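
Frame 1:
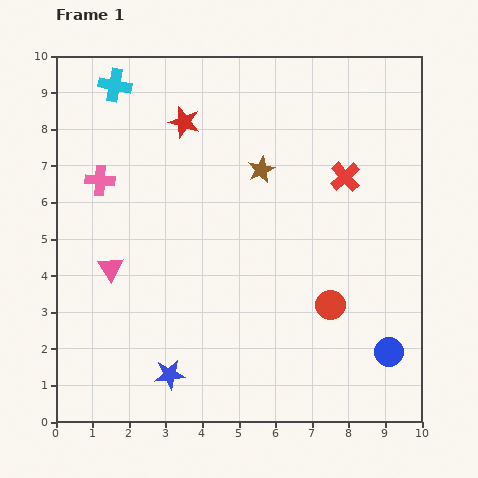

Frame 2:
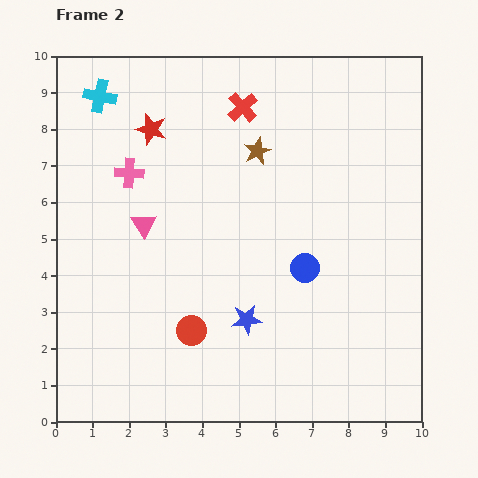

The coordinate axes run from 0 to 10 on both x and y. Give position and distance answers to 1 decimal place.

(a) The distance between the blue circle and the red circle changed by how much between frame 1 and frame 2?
+1.4

Distance in frame 1: 2.1. Distance in frame 2: 3.5.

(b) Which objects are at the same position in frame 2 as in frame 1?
none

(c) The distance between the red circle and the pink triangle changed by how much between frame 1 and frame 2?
-2.9

Distance in frame 1: 6.1. Distance in frame 2: 3.2.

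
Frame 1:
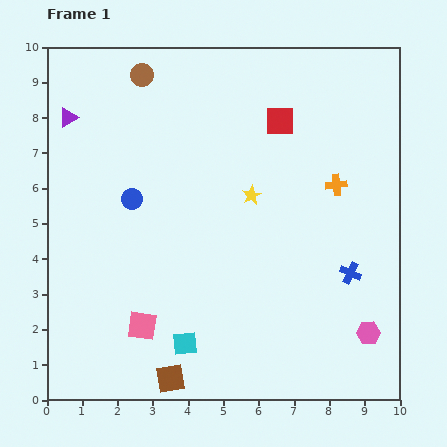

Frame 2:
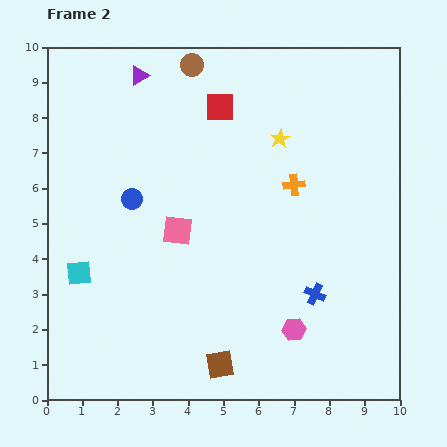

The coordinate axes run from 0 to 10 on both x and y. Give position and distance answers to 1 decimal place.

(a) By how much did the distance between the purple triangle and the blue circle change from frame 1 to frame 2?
+0.6

Distance in frame 1: 2.9. Distance in frame 2: 3.5.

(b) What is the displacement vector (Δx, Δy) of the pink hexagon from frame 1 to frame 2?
(-2.1, 0.1)

The pink hexagon was at (9.1, 1.9) in frame 1 and (7.0, 2.0) in frame 2.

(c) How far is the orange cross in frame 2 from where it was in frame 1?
1.2

The orange cross moved from (8.2, 6.1) to (7.0, 6.1), a distance of √(1.2² + 0.0²) ≈ 1.2.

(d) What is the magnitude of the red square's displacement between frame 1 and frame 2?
1.7

The red square moved from (6.6, 7.9) to (4.9, 8.3), a distance of √(1.7² + 0.4²) ≈ 1.7.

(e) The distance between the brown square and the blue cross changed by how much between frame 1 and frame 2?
-2.5

Distance in frame 1: 5.9. Distance in frame 2: 3.4.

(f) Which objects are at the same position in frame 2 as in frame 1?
the blue circle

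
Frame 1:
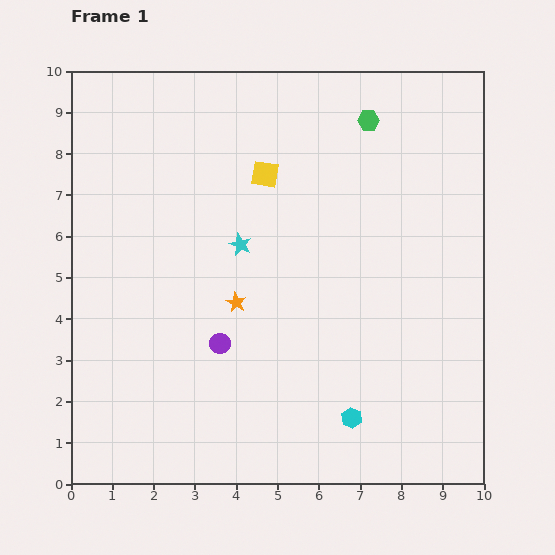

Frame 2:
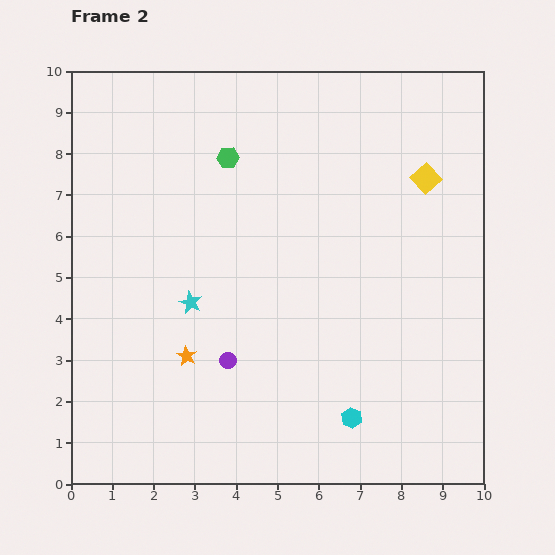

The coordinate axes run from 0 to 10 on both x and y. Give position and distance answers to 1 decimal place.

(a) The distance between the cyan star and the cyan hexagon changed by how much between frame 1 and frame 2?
-0.2

Distance in frame 1: 5.0. Distance in frame 2: 4.8.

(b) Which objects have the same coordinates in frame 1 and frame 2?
the cyan hexagon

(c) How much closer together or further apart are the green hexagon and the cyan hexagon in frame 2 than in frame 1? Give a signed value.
-0.2

Distance in frame 1: 7.2. Distance in frame 2: 7.0.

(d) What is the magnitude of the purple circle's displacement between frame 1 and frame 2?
0.4

The purple circle moved from (3.6, 3.4) to (3.8, 3.0), a distance of √(0.2² + 0.4²) ≈ 0.4.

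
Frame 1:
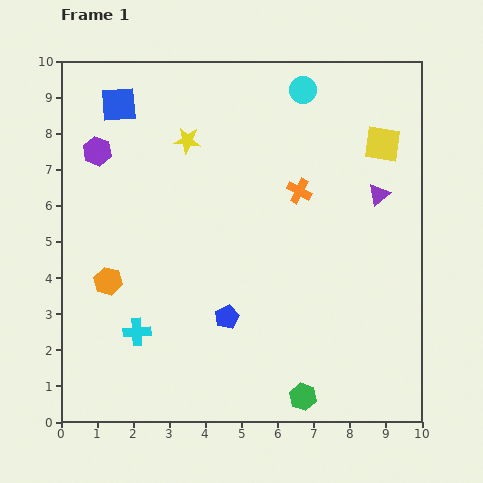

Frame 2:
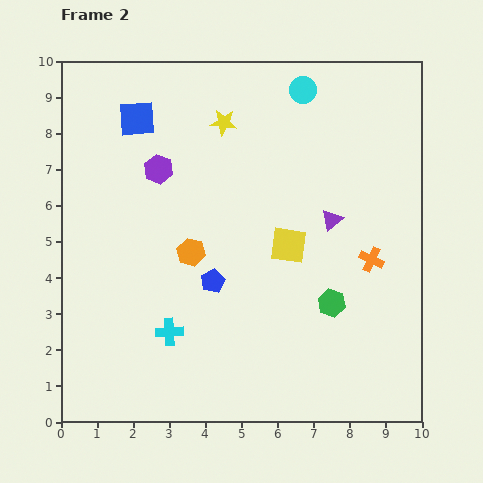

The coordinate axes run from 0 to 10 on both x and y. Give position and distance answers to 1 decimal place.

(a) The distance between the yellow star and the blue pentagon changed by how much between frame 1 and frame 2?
-0.6

Distance in frame 1: 5.0. Distance in frame 2: 4.4.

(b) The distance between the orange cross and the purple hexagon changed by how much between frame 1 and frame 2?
+0.7

Distance in frame 1: 5.7. Distance in frame 2: 6.4.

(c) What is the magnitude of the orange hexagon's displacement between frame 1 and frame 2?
2.4

The orange hexagon moved from (1.3, 3.9) to (3.6, 4.7), a distance of √(2.3² + 0.8²) ≈ 2.4.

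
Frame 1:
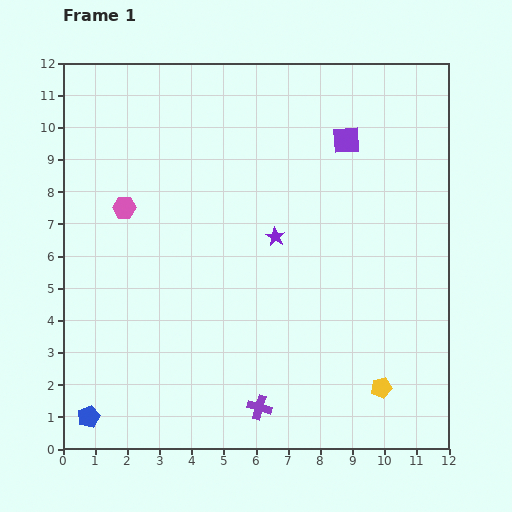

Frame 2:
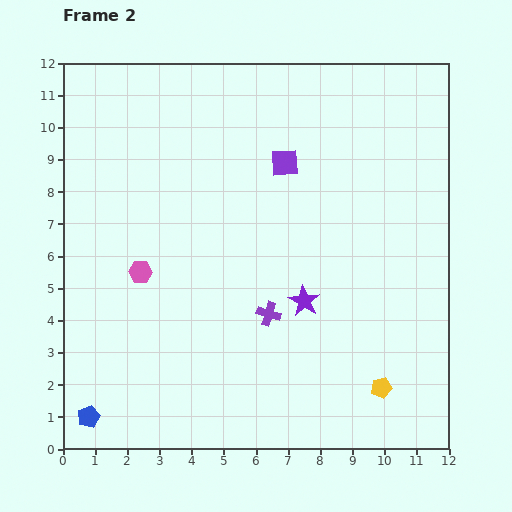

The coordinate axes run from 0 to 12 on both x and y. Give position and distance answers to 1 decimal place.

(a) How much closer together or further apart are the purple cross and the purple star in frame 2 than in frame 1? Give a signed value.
-4.1

Distance in frame 1: 5.3. Distance in frame 2: 1.2.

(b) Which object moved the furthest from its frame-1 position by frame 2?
the purple cross

(moved 2.9; next 2.2)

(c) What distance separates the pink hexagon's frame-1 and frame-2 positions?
2.1

The pink hexagon moved from (1.9, 7.5) to (2.4, 5.5), a distance of √(0.5² + 2.0²) ≈ 2.1.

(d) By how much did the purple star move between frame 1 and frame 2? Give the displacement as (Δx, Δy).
(0.9, -2.0)

The purple star was at (6.6, 6.6) in frame 1 and (7.5, 4.6) in frame 2.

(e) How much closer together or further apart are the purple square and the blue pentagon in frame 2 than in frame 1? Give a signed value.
-1.7

Distance in frame 1: 11.7. Distance in frame 2: 10.0.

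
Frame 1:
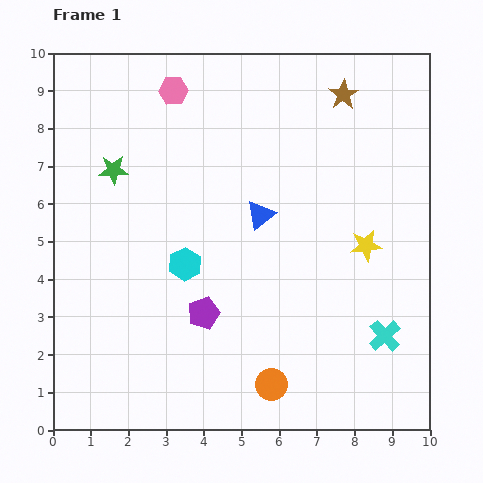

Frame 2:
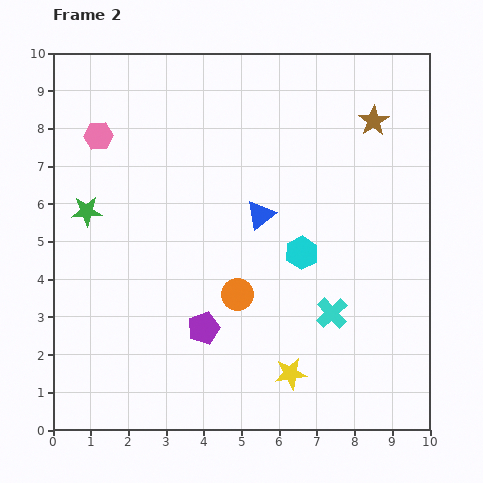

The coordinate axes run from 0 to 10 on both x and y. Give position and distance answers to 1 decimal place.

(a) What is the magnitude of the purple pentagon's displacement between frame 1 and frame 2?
0.4

The purple pentagon moved from (4.0, 3.1) to (4.0, 2.7), a distance of √(0.0² + 0.4²) ≈ 0.4.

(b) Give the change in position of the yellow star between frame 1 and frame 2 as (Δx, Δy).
(-2.0, -3.4)

The yellow star was at (8.3, 4.9) in frame 1 and (6.3, 1.5) in frame 2.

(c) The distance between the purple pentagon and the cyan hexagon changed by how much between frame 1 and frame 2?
+1.9

Distance in frame 1: 1.4. Distance in frame 2: 3.3.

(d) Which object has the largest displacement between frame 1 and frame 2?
the yellow star

(moved 3.9; next 3.1)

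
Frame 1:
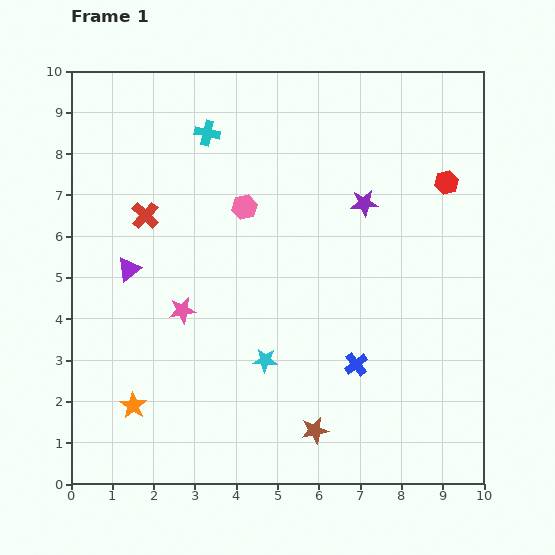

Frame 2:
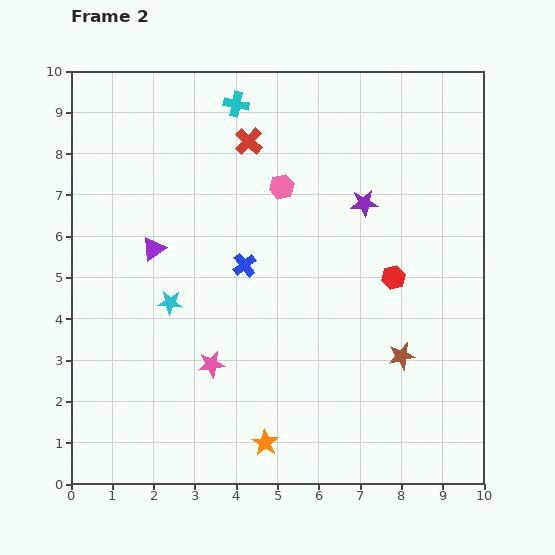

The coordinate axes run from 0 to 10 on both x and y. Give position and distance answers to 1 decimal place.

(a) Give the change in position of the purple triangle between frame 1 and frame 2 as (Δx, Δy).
(0.6, 0.5)

The purple triangle was at (1.4, 5.2) in frame 1 and (2.0, 5.7) in frame 2.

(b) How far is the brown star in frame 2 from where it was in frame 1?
2.8

The brown star moved from (5.9, 1.3) to (8.0, 3.1), a distance of √(2.1² + 1.8²) ≈ 2.8.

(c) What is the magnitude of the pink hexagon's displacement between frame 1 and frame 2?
1.0

The pink hexagon moved from (4.2, 6.7) to (5.1, 7.2), a distance of √(0.9² + 0.5²) ≈ 1.0.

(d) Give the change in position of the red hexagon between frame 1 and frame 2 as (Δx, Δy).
(-1.3, -2.3)

The red hexagon was at (9.1, 7.3) in frame 1 and (7.8, 5.0) in frame 2.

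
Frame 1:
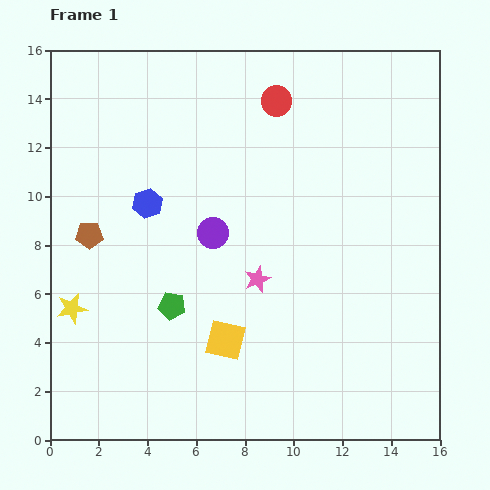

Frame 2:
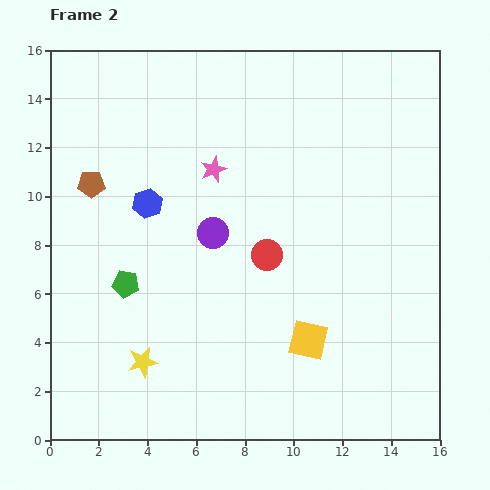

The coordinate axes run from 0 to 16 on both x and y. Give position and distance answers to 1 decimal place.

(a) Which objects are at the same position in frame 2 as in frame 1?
the blue hexagon, the purple circle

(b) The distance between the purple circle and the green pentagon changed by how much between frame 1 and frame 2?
+0.8

Distance in frame 1: 3.4. Distance in frame 2: 4.2.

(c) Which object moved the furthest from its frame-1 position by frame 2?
the red circle

(moved 6.3; next 4.8)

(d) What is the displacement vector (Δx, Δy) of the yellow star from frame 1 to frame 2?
(2.9, -2.2)

The yellow star was at (0.9, 5.4) in frame 1 and (3.8, 3.2) in frame 2.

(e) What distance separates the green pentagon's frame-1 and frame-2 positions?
2.1

The green pentagon moved from (5.0, 5.5) to (3.1, 6.4), a distance of √(1.9² + 0.9²) ≈ 2.1.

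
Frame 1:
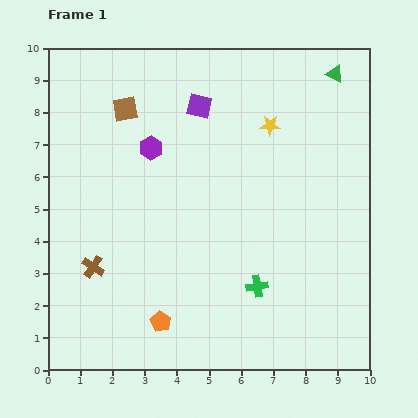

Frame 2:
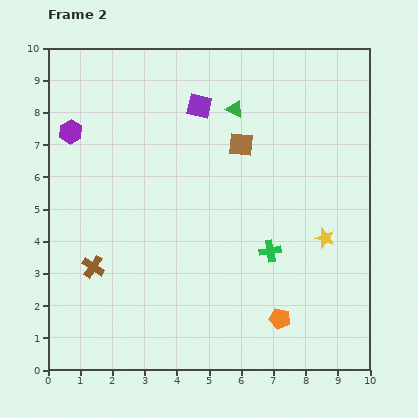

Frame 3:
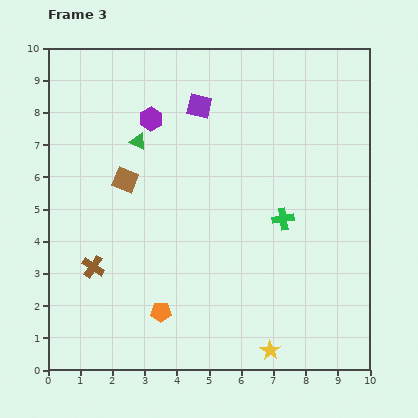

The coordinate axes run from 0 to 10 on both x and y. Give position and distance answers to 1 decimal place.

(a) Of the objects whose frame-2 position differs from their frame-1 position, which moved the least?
the green cross

(moved 1.2)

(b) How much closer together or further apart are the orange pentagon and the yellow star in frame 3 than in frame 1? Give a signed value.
-3.4

Distance in frame 1: 7.0. Distance in frame 3: 3.6.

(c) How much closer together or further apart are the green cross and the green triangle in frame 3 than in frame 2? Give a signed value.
+0.6

Distance in frame 2: 4.5. Distance in frame 3: 5.1.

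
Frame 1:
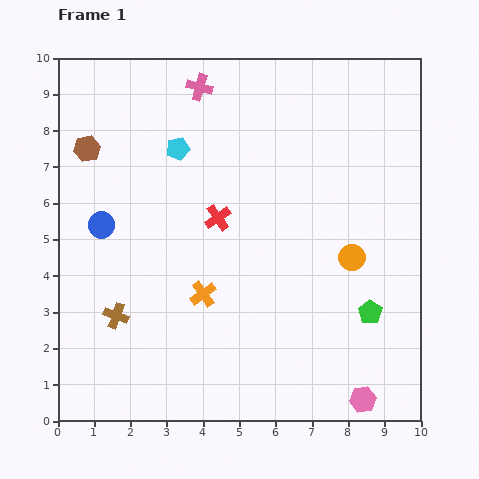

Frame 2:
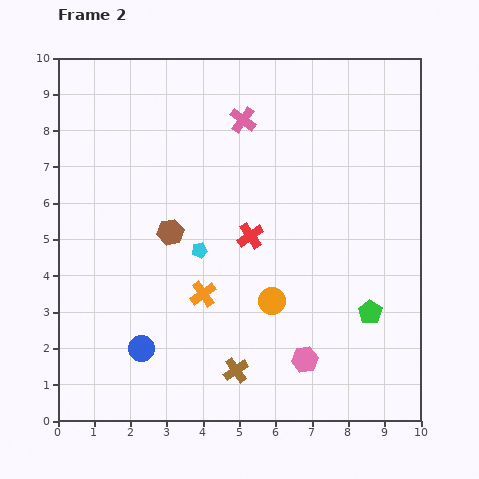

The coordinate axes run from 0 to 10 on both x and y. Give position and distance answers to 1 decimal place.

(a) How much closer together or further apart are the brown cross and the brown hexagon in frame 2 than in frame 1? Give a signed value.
-0.5

Distance in frame 1: 4.7. Distance in frame 2: 4.2.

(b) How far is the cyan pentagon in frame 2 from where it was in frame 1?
2.9

The cyan pentagon moved from (3.3, 7.5) to (3.9, 4.7), a distance of √(0.6² + 2.8²) ≈ 2.9.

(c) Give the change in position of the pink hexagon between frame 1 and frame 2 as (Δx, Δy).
(-1.6, 1.1)

The pink hexagon was at (8.4, 0.6) in frame 1 and (6.8, 1.7) in frame 2.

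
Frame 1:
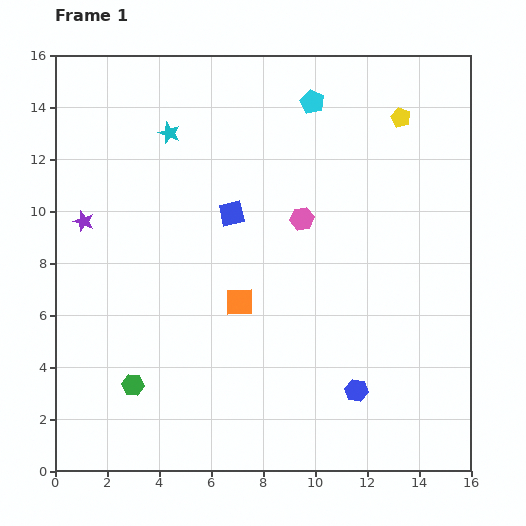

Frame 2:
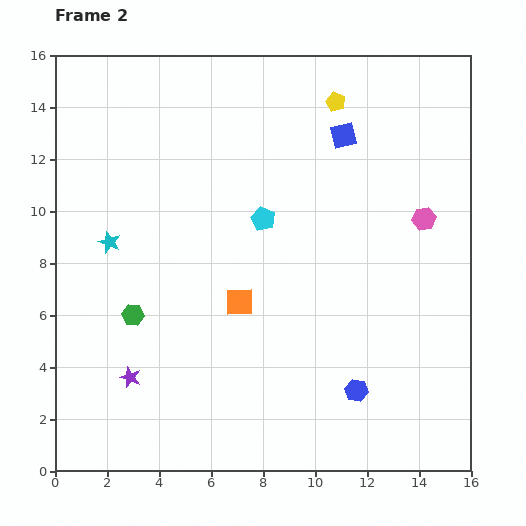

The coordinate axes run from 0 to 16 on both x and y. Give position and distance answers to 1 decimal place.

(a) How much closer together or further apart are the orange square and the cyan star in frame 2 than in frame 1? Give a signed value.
-1.5

Distance in frame 1: 7.0. Distance in frame 2: 5.5.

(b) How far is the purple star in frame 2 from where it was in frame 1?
6.3

The purple star moved from (1.1, 9.6) to (2.9, 3.6), a distance of √(1.8² + 6.0²) ≈ 6.3.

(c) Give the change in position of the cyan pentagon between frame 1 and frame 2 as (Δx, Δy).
(-1.9, -4.5)

The cyan pentagon was at (9.9, 14.2) in frame 1 and (8.0, 9.7) in frame 2.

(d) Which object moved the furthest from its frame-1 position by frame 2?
the purple star

(moved 6.3; next 5.2)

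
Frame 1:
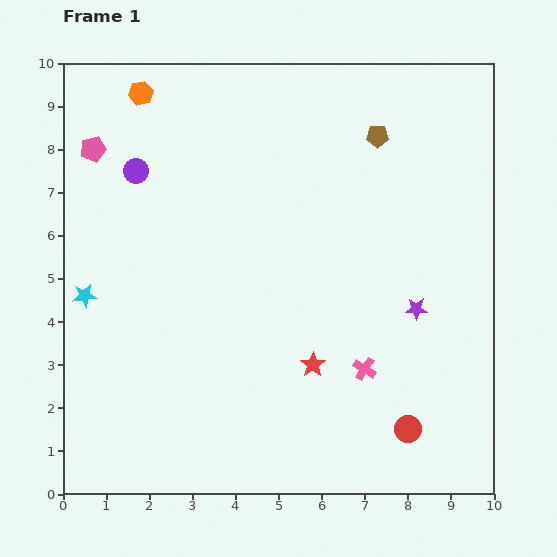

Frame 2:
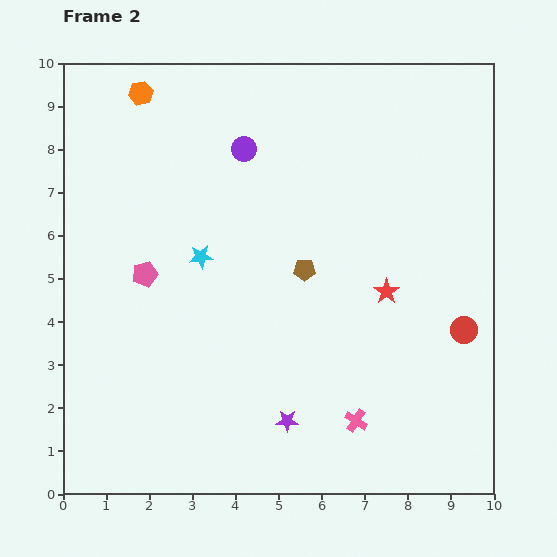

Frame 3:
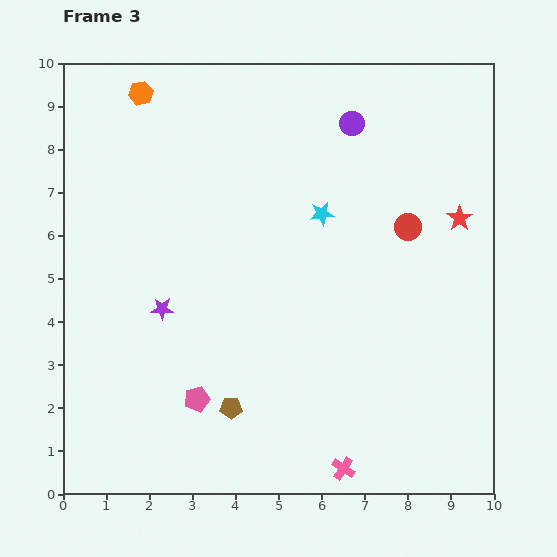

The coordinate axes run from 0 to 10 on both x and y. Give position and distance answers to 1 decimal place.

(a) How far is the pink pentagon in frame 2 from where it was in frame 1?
3.1

The pink pentagon moved from (0.7, 8.0) to (1.9, 5.1), a distance of √(1.2² + 2.9²) ≈ 3.1.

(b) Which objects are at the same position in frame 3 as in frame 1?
the orange hexagon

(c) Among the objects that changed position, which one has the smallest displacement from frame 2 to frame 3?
the pink cross

(moved 1.1)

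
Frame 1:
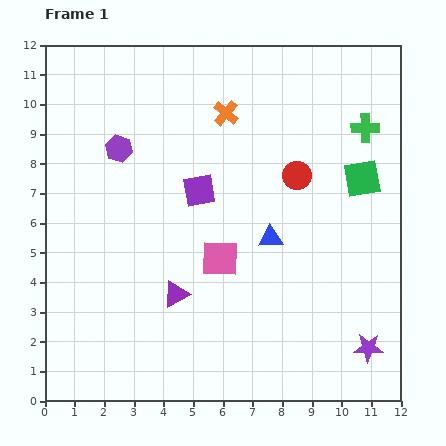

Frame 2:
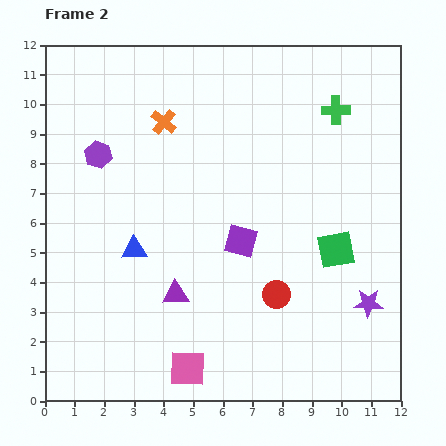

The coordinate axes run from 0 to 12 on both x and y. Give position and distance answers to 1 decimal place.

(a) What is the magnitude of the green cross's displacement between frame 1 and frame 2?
1.2

The green cross moved from (10.8, 9.2) to (9.8, 9.8), a distance of √(1.0² + 0.6²) ≈ 1.2.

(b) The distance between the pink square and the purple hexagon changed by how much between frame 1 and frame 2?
+2.8

Distance in frame 1: 5.0. Distance in frame 2: 7.8.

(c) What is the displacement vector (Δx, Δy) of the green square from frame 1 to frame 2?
(-0.9, -2.4)

The green square was at (10.7, 7.5) in frame 1 and (9.8, 5.1) in frame 2.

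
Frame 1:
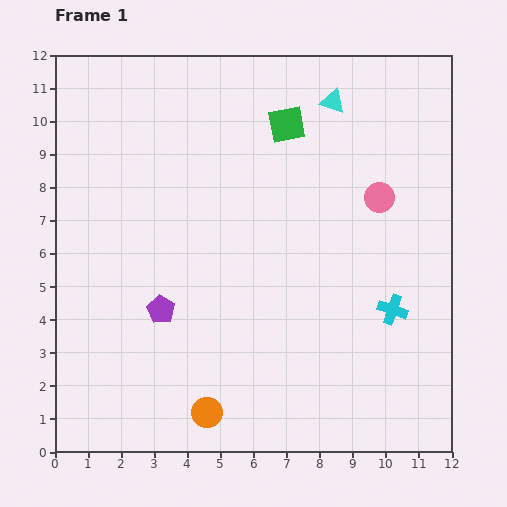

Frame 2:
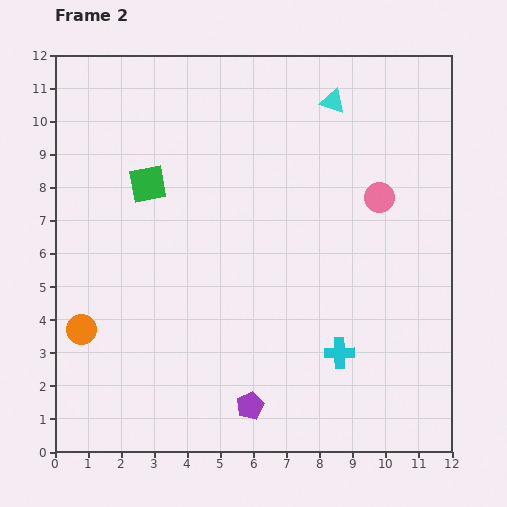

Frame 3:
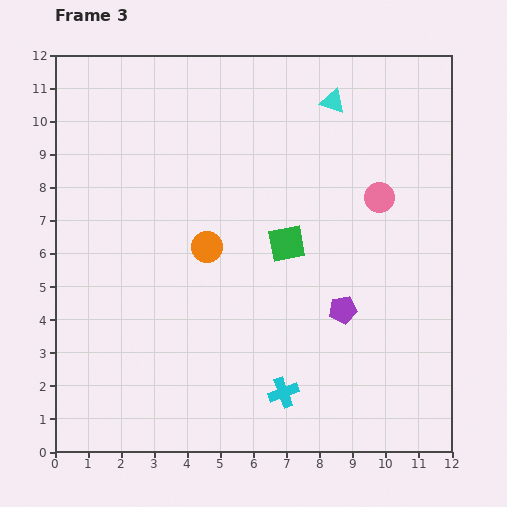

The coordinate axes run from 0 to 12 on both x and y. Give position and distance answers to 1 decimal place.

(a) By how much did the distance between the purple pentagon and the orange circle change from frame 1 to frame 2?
+2.2

Distance in frame 1: 3.4. Distance in frame 2: 5.6.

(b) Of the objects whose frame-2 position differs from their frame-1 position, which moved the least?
the cyan cross

(moved 2.1)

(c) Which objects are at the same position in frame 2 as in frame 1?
the cyan triangle, the pink circle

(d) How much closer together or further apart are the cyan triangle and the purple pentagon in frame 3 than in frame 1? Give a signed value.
-1.9

Distance in frame 1: 8.2. Distance in frame 3: 6.3.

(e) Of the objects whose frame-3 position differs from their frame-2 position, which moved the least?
the cyan cross

(moved 2.1)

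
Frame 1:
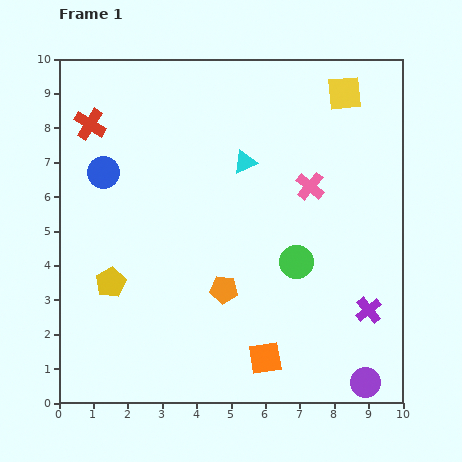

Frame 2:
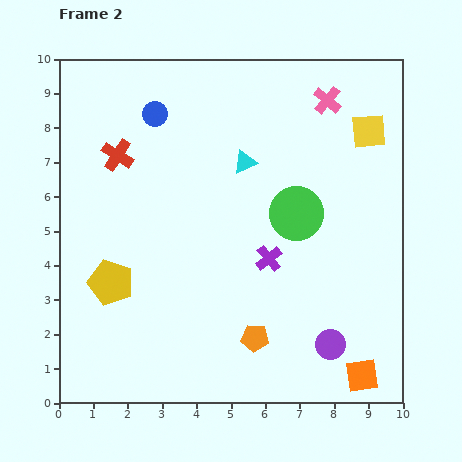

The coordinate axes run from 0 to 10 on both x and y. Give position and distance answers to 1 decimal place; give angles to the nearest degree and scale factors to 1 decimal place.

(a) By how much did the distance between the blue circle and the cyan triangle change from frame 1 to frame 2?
-1.1

Distance in frame 1: 4.1. Distance in frame 2: 3.0.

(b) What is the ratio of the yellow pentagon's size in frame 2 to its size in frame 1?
1.5×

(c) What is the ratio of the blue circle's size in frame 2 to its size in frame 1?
0.8×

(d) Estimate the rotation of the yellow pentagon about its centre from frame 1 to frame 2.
26° counter-clockwise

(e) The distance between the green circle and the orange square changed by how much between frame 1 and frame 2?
+2.2

Distance in frame 1: 2.9. Distance in frame 2: 5.1.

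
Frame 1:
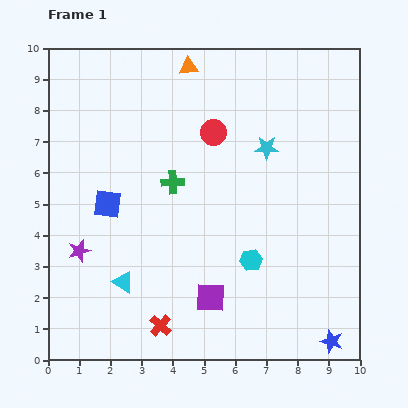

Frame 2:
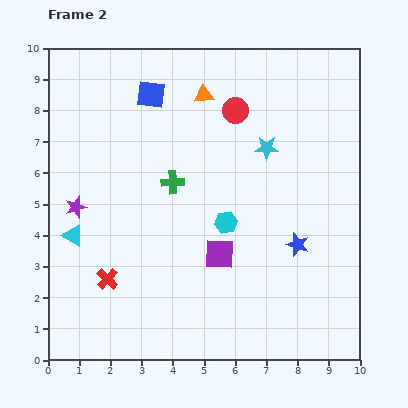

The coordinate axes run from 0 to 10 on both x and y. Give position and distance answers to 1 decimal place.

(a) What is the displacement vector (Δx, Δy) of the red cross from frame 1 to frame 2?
(-1.7, 1.5)

The red cross was at (3.6, 1.1) in frame 1 and (1.9, 2.6) in frame 2.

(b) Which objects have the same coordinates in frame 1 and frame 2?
the green cross, the cyan star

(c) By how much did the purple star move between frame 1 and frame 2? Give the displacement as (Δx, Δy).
(-0.1, 1.4)

The purple star was at (1.0, 3.5) in frame 1 and (0.9, 4.9) in frame 2.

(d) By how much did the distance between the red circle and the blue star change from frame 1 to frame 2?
-3.0

Distance in frame 1: 7.7. Distance in frame 2: 4.7.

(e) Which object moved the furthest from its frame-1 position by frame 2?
the blue square

(moved 3.8; next 3.3)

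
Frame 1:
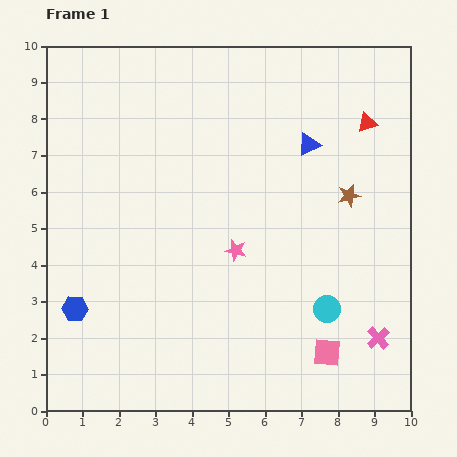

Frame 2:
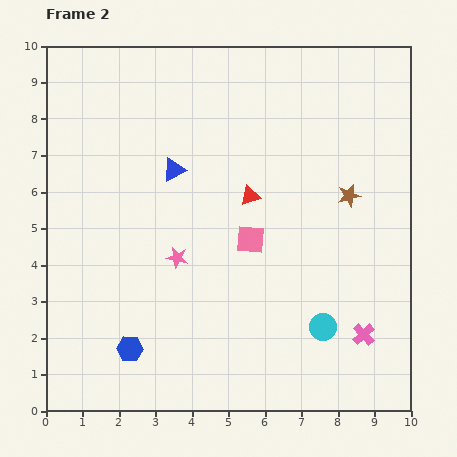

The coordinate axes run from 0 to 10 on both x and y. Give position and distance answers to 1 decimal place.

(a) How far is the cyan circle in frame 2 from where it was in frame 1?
0.5

The cyan circle moved from (7.7, 2.8) to (7.6, 2.3), a distance of √(0.1² + 0.5²) ≈ 0.5.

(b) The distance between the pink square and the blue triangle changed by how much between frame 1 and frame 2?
-2.9

Distance in frame 1: 5.7. Distance in frame 2: 2.8.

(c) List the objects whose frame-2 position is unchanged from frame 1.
the brown star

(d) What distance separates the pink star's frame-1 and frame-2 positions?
1.6

The pink star moved from (5.2, 4.4) to (3.6, 4.2), a distance of √(1.6² + 0.2²) ≈ 1.6.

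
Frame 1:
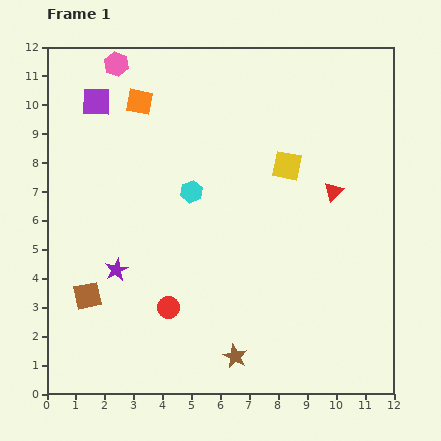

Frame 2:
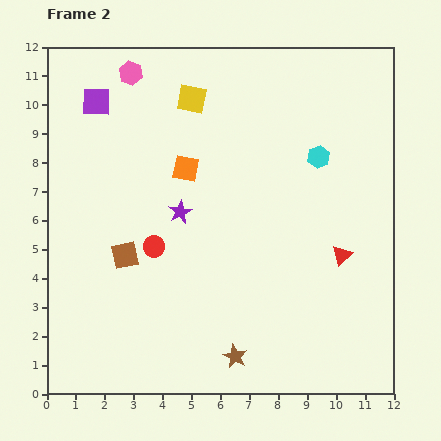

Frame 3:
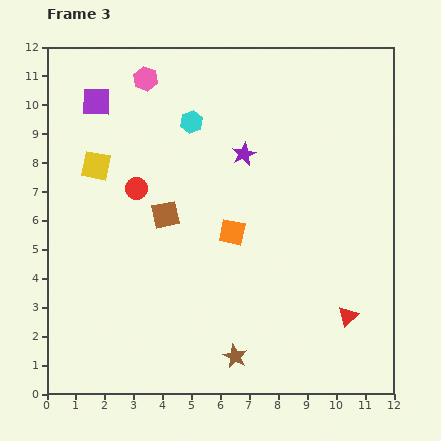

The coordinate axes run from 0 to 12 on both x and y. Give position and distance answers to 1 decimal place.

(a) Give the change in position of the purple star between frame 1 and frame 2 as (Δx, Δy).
(2.2, 2.0)

The purple star was at (2.4, 4.3) in frame 1 and (4.6, 6.3) in frame 2.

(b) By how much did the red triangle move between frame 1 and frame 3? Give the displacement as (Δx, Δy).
(0.5, -4.3)

The red triangle was at (9.9, 7.0) in frame 1 and (10.4, 2.7) in frame 3.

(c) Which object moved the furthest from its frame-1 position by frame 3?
the yellow square

(moved 6.6; next 5.9)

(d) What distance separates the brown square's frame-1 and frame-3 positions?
3.9

The brown square moved from (1.4, 3.4) to (4.1, 6.2), a distance of √(2.7² + 2.8²) ≈ 3.9.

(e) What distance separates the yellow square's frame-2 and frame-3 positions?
4.0

The yellow square moved from (5.0, 10.2) to (1.7, 7.9), a distance of √(3.3² + 2.3²) ≈ 4.0.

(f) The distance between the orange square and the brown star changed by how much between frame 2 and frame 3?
-2.4

Distance in frame 2: 6.7. Distance in frame 3: 4.3.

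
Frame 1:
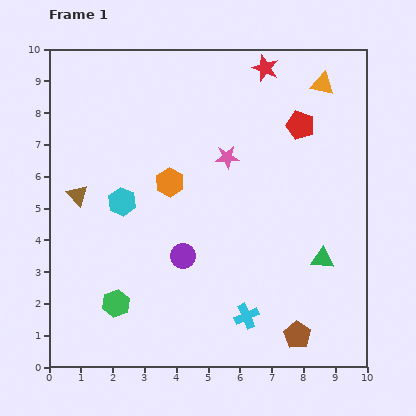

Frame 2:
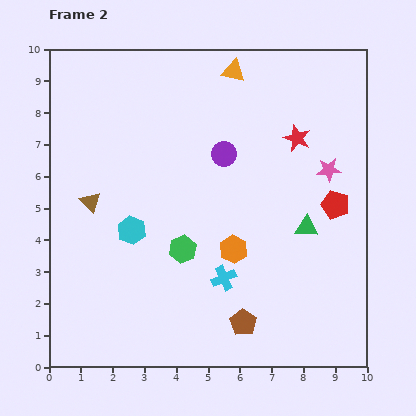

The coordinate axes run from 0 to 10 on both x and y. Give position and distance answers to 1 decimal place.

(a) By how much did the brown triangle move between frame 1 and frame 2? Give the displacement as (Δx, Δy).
(0.4, -0.2)

The brown triangle was at (0.9, 5.4) in frame 1 and (1.3, 5.2) in frame 2.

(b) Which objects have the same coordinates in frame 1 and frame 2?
none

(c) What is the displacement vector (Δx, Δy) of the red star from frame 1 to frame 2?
(1.0, -2.2)

The red star was at (6.8, 9.4) in frame 1 and (7.8, 7.2) in frame 2.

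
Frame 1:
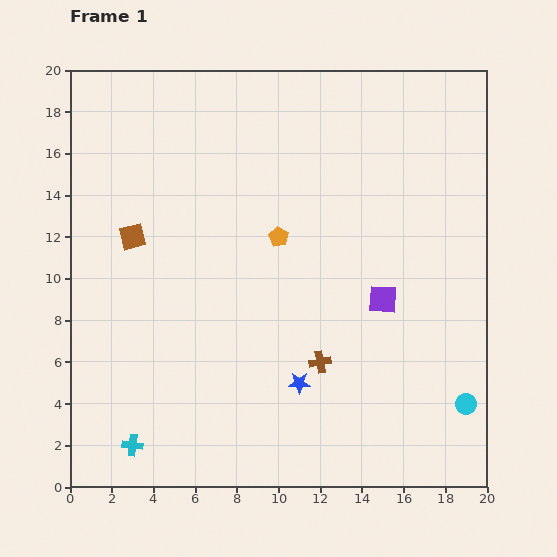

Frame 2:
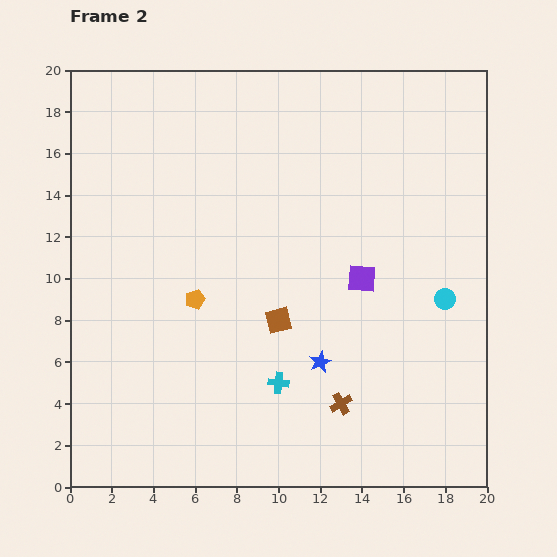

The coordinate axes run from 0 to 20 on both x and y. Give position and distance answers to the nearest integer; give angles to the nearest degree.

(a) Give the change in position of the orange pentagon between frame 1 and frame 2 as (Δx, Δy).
(-4, -3)

The orange pentagon was at (10, 12) in frame 1 and (6, 9) in frame 2.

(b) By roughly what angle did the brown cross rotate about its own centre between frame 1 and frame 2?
19° counter-clockwise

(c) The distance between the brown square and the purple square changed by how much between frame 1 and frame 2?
-8

Distance in frame 1: 12. Distance in frame 2: 4.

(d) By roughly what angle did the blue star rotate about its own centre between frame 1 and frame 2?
26° counter-clockwise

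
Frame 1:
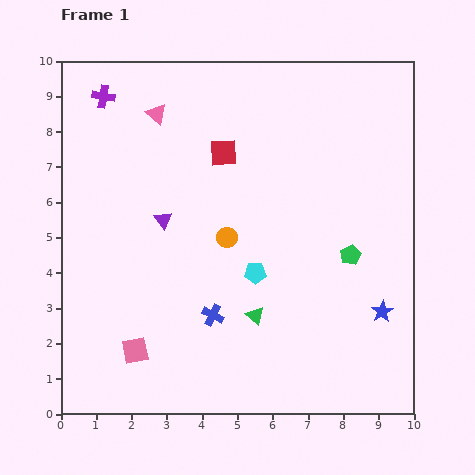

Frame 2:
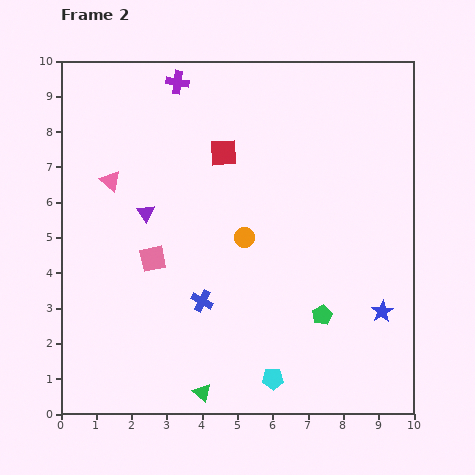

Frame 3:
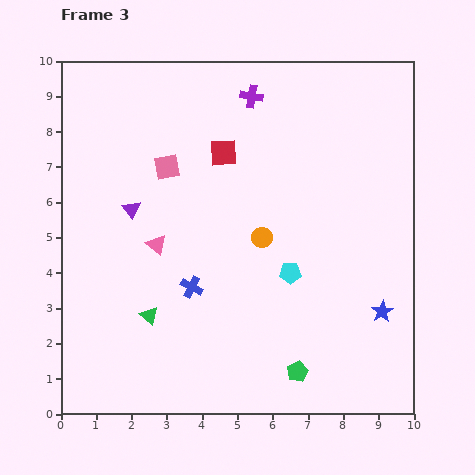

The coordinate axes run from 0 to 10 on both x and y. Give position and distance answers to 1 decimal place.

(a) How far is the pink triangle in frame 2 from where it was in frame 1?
2.3

The pink triangle moved from (2.7, 8.5) to (1.4, 6.6), a distance of √(1.3² + 1.9²) ≈ 2.3.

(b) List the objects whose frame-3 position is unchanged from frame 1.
the red square, the blue star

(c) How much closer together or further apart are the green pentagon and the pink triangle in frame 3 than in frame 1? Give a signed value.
-1.4

Distance in frame 1: 6.8. Distance in frame 3: 5.4.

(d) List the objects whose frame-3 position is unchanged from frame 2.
the red square, the blue star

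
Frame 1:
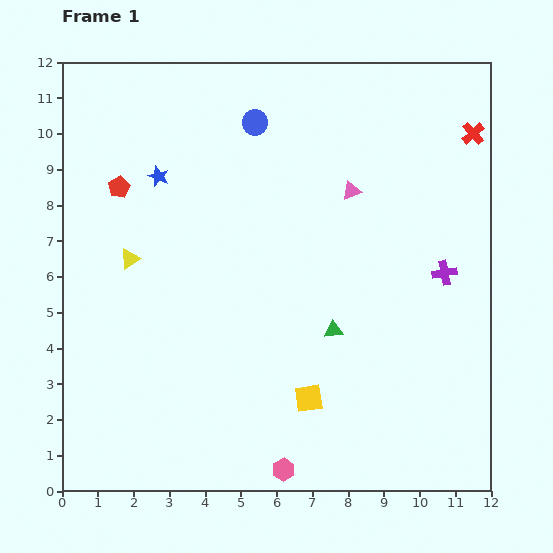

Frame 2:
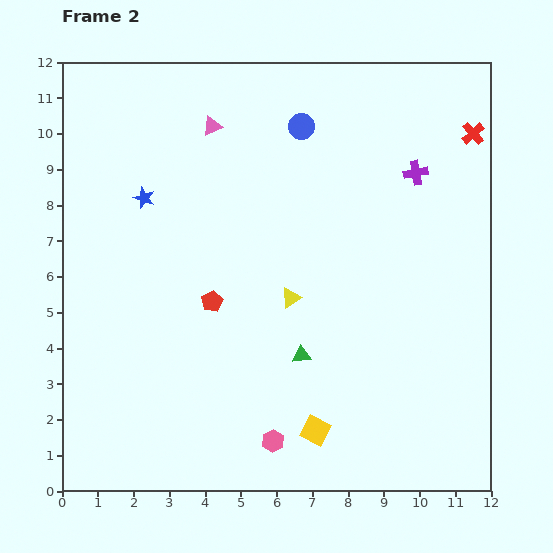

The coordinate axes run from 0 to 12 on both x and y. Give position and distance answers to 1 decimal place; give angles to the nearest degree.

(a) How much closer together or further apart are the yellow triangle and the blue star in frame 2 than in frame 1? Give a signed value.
+2.6

Distance in frame 1: 2.4. Distance in frame 2: 5.0.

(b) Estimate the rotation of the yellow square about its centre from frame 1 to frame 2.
36° clockwise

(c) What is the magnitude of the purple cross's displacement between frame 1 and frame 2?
2.9

The purple cross moved from (10.7, 6.1) to (9.9, 8.9), a distance of √(0.8² + 2.8²) ≈ 2.9.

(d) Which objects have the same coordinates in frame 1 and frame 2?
the red cross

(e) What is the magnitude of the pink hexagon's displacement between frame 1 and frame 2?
0.9

The pink hexagon moved from (6.2, 0.6) to (5.9, 1.4), a distance of √(0.3² + 0.8²) ≈ 0.9.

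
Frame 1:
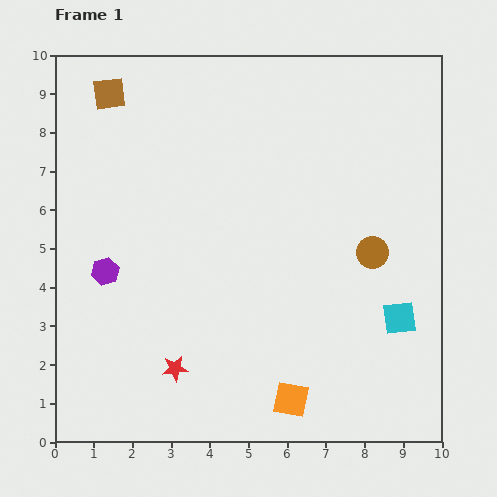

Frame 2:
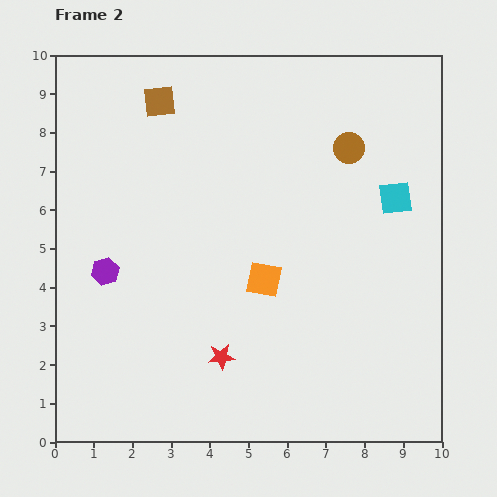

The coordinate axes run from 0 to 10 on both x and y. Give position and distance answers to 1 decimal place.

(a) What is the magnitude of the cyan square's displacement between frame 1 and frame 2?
3.1

The cyan square moved from (8.9, 3.2) to (8.8, 6.3), a distance of √(0.1² + 3.1²) ≈ 3.1.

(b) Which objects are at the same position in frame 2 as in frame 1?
the purple hexagon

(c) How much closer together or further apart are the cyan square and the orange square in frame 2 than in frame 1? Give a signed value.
+0.5

Distance in frame 1: 3.5. Distance in frame 2: 4.0.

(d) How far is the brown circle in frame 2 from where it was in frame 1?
2.8

The brown circle moved from (8.2, 4.9) to (7.6, 7.6), a distance of √(0.6² + 2.7²) ≈ 2.8.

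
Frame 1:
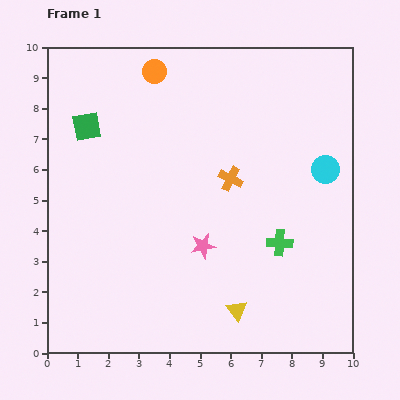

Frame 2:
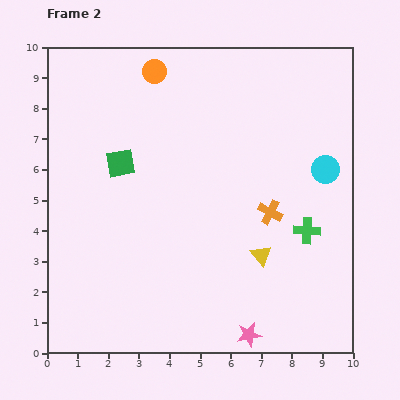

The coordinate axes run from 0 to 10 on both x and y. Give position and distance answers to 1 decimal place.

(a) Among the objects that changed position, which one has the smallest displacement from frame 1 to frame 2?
the green cross

(moved 1.0)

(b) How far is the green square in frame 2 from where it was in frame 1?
1.6

The green square moved from (1.3, 7.4) to (2.4, 6.2), a distance of √(1.1² + 1.2²) ≈ 1.6.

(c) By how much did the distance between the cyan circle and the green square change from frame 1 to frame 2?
-1.2

Distance in frame 1: 7.9. Distance in frame 2: 6.7.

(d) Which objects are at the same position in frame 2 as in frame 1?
the orange circle, the cyan circle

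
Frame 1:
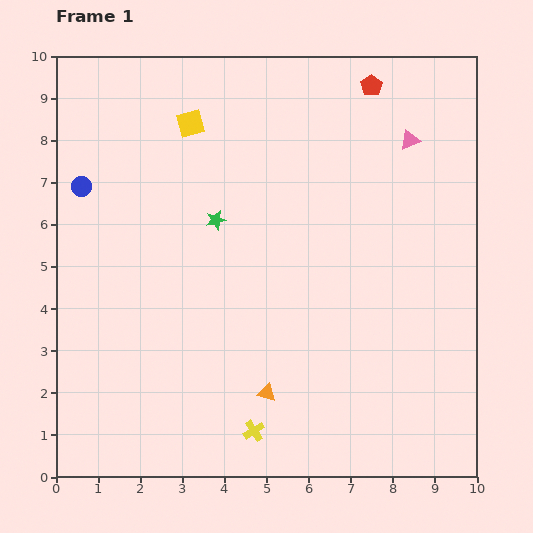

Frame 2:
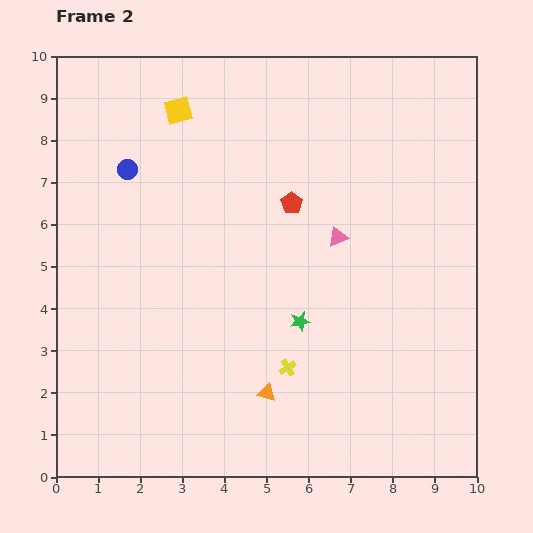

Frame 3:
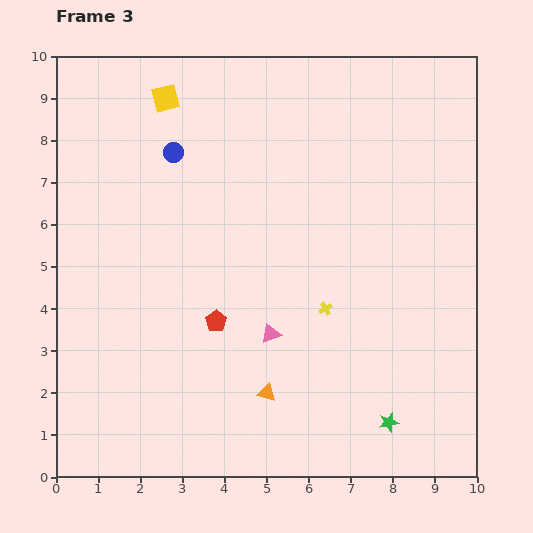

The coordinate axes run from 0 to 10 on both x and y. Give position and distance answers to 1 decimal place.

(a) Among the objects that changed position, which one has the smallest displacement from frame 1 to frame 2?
the yellow square

(moved 0.4)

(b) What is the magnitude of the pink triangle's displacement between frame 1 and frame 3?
5.7

The pink triangle moved from (8.4, 8.0) to (5.1, 3.4), a distance of √(3.3² + 4.6²) ≈ 5.7.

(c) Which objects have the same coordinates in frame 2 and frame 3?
the orange triangle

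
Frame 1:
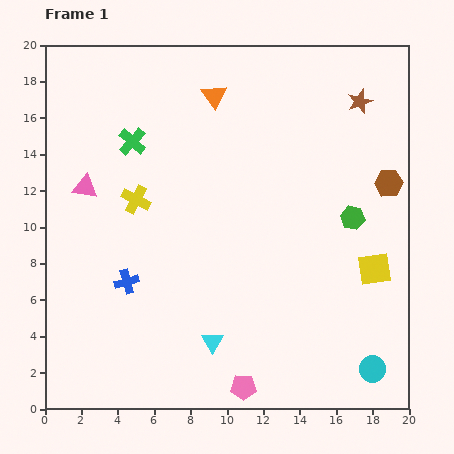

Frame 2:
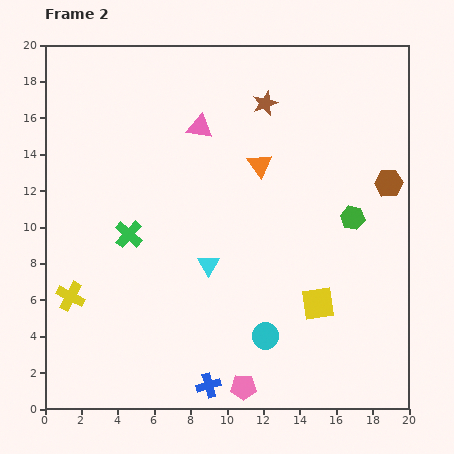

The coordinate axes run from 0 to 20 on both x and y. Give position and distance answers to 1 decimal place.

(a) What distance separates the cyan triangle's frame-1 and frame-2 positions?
4.2

The cyan triangle moved from (9.2, 3.7) to (9.0, 7.9), a distance of √(0.2² + 4.2²) ≈ 4.2.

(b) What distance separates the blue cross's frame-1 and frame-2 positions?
7.3

The blue cross moved from (4.5, 7.0) to (9.0, 1.3), a distance of √(4.5² + 5.7²) ≈ 7.3.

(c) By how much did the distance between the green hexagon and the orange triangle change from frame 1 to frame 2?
-4.2

Distance in frame 1: 10.1. Distance in frame 2: 5.9.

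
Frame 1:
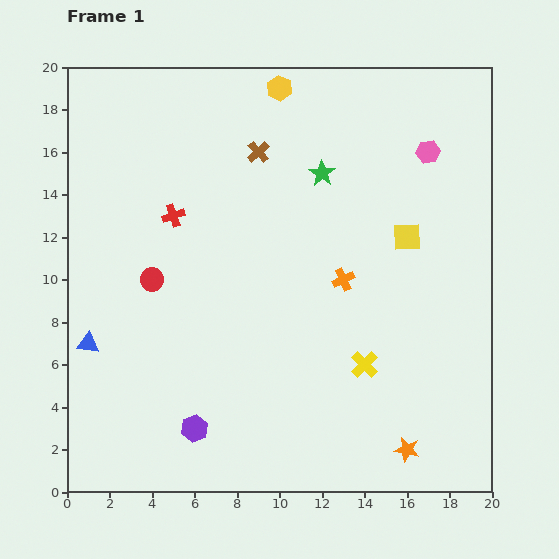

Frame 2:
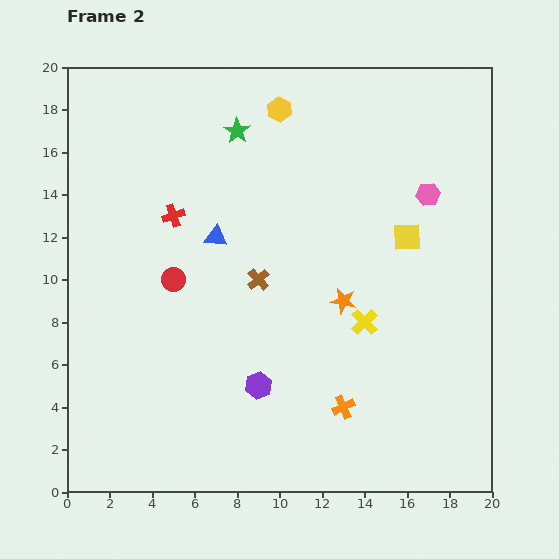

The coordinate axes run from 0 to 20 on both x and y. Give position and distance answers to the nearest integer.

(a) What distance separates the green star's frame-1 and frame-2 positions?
4

The green star moved from (12, 15) to (8, 17), a distance of √(4² + 2²) ≈ 4.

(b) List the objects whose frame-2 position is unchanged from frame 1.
the yellow square, the red cross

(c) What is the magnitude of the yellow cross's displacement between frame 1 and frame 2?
2

The yellow cross moved from (14, 6) to (14, 8), a distance of √(0² + 2²) ≈ 2.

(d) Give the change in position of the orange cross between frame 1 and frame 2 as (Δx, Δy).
(0, -6)

The orange cross was at (13, 10) in frame 1 and (13, 4) in frame 2.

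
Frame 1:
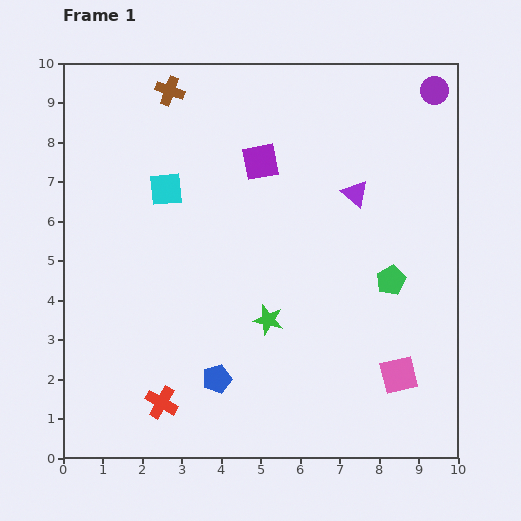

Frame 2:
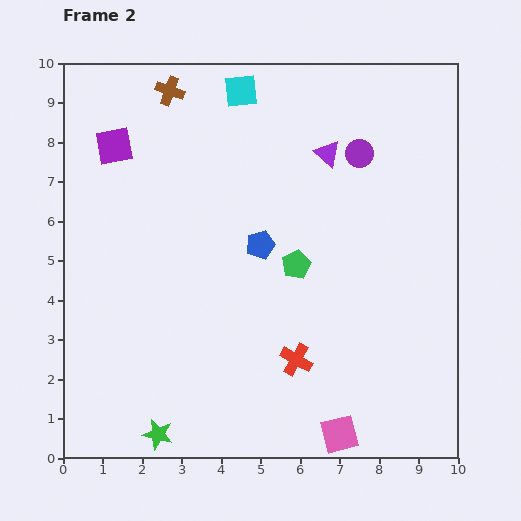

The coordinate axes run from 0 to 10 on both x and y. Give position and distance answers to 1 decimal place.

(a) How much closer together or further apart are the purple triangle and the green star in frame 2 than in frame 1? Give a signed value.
+4.4

Distance in frame 1: 3.9. Distance in frame 2: 8.3.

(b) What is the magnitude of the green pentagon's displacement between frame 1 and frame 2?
2.4

The green pentagon moved from (8.3, 4.5) to (5.9, 4.9), a distance of √(2.4² + 0.4²) ≈ 2.4.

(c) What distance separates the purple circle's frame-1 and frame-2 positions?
2.5

The purple circle moved from (9.4, 9.3) to (7.5, 7.7), a distance of √(1.9² + 1.6²) ≈ 2.5.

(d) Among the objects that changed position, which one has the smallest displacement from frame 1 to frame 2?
the purple triangle

(moved 1.2)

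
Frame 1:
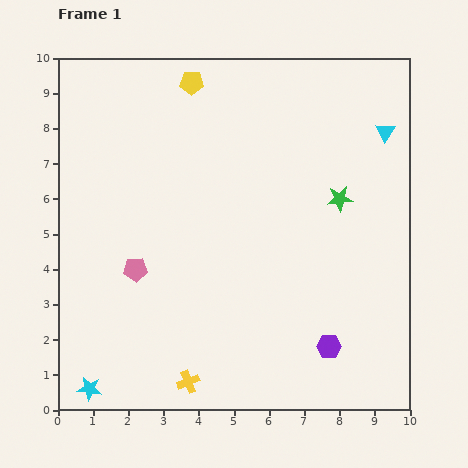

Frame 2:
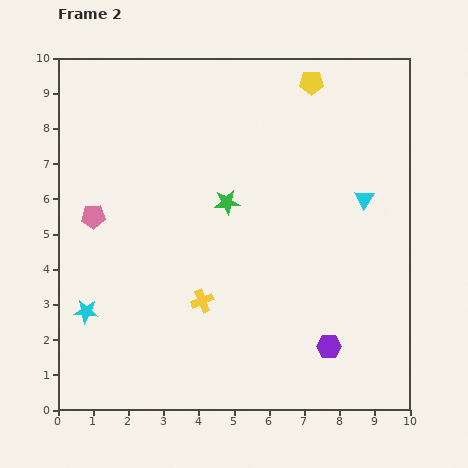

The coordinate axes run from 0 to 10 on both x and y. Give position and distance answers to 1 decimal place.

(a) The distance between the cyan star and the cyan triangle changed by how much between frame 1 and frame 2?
-2.6

Distance in frame 1: 11.1. Distance in frame 2: 8.5.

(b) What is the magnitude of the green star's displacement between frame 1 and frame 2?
3.2

The green star moved from (8.0, 6.0) to (4.8, 5.9), a distance of √(3.2² + 0.1²) ≈ 3.2.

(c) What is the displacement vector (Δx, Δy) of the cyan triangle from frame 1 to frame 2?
(-0.6, -1.9)

The cyan triangle was at (9.3, 7.9) in frame 1 and (8.7, 6.0) in frame 2.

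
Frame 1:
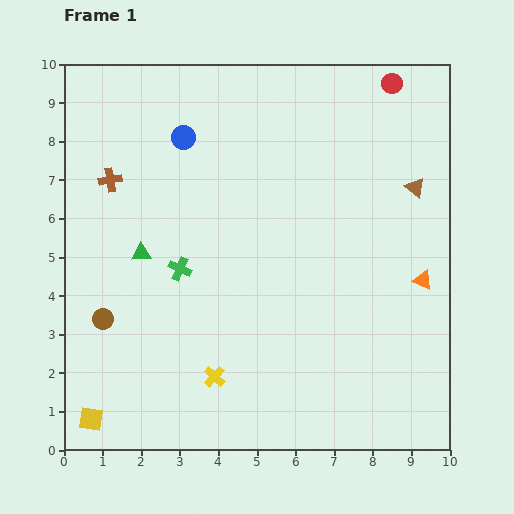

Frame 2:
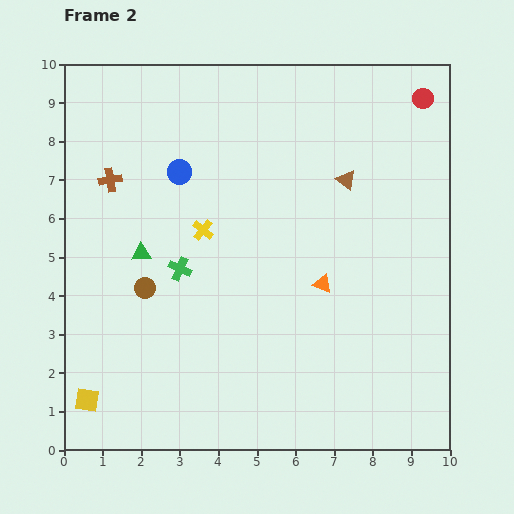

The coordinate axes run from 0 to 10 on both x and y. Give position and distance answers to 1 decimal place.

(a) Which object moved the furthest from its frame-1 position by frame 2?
the yellow cross

(moved 3.8; next 2.6)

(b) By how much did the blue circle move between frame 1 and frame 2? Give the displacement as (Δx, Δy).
(-0.1, -0.9)

The blue circle was at (3.1, 8.1) in frame 1 and (3.0, 7.2) in frame 2.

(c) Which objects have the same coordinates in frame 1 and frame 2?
the green cross, the brown cross, the green triangle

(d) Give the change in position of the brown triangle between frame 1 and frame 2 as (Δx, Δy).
(-1.8, 0.2)

The brown triangle was at (9.1, 6.8) in frame 1 and (7.3, 7.0) in frame 2.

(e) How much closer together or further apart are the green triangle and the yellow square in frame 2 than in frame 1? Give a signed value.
-0.5

Distance in frame 1: 4.5. Distance in frame 2: 4.0.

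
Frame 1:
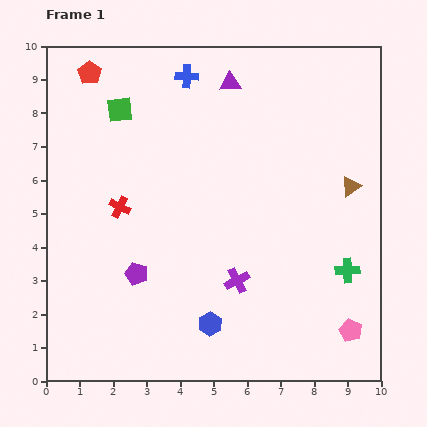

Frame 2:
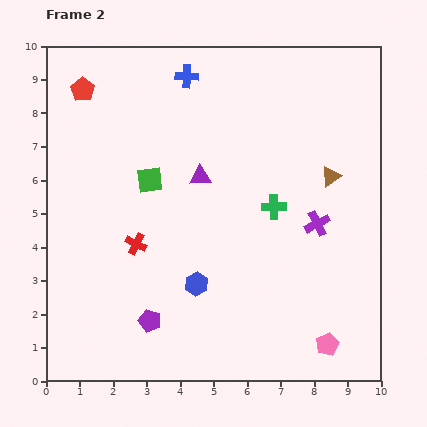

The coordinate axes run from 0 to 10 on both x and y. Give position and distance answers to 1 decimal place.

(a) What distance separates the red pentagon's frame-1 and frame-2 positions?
0.5

The red pentagon moved from (1.3, 9.2) to (1.1, 8.7), a distance of √(0.2² + 0.5²) ≈ 0.5.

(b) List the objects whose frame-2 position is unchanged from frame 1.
the blue cross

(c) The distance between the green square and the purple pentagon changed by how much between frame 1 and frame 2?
-0.7

Distance in frame 1: 4.9. Distance in frame 2: 4.2.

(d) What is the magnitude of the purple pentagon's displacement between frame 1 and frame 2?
1.5

The purple pentagon moved from (2.7, 3.2) to (3.1, 1.8), a distance of √(0.4² + 1.4²) ≈ 1.5.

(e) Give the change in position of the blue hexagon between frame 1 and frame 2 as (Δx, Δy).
(-0.4, 1.2)

The blue hexagon was at (4.9, 1.7) in frame 1 and (4.5, 2.9) in frame 2.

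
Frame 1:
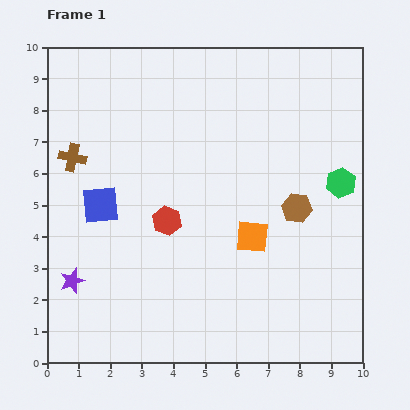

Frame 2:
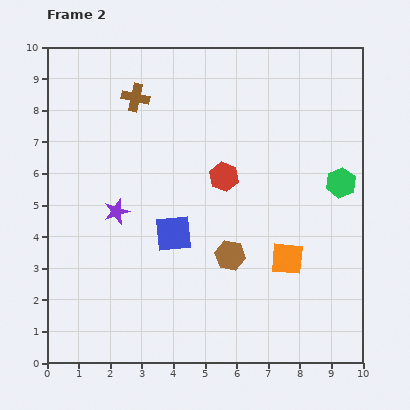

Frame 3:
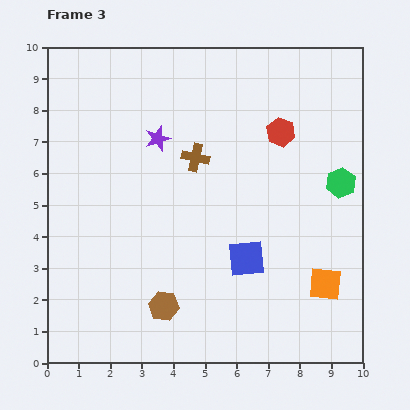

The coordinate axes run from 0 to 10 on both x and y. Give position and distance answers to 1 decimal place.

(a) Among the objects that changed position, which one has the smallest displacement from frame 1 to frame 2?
the orange square

(moved 1.3)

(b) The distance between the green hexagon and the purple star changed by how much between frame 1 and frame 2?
-1.8

Distance in frame 1: 9.0. Distance in frame 2: 7.2.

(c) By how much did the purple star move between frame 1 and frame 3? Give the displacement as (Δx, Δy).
(2.7, 4.5)

The purple star was at (0.8, 2.6) in frame 1 and (3.5, 7.1) in frame 3.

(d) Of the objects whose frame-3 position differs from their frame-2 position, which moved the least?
the orange square

(moved 1.4)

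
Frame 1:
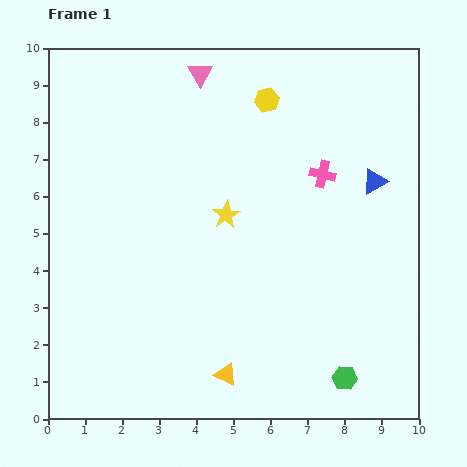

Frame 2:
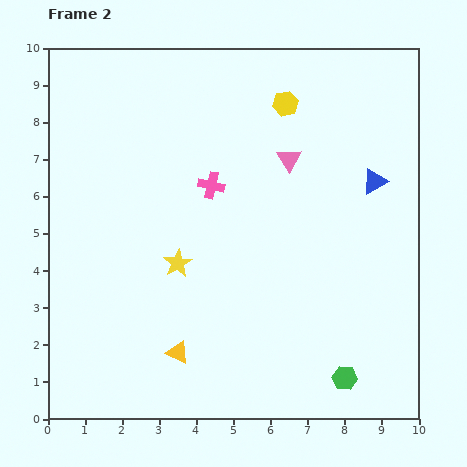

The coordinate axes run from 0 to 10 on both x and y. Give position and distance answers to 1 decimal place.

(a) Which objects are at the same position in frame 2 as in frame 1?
the blue triangle, the green hexagon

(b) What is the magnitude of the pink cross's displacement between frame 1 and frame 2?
3.0

The pink cross moved from (7.4, 6.6) to (4.4, 6.3), a distance of √(3.0² + 0.3²) ≈ 3.0.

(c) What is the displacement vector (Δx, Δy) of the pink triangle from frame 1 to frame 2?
(2.4, -2.3)

The pink triangle was at (4.1, 9.3) in frame 1 and (6.5, 7.0) in frame 2.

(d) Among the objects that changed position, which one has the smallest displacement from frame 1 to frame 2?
the yellow hexagon

(moved 0.5)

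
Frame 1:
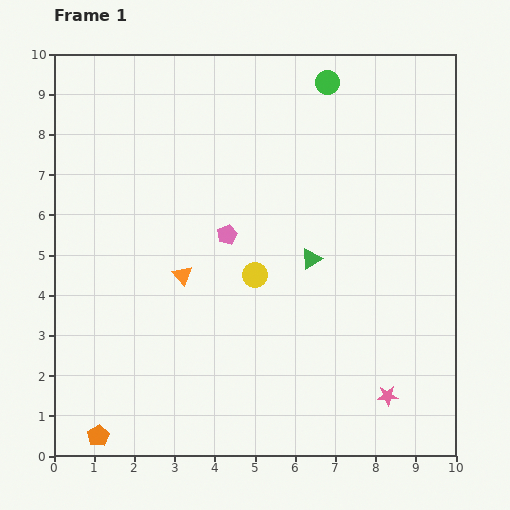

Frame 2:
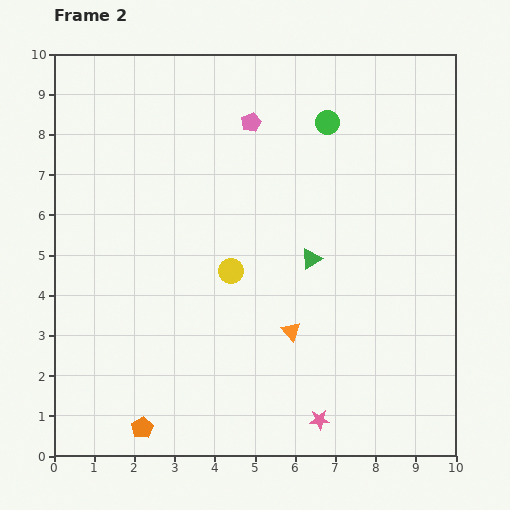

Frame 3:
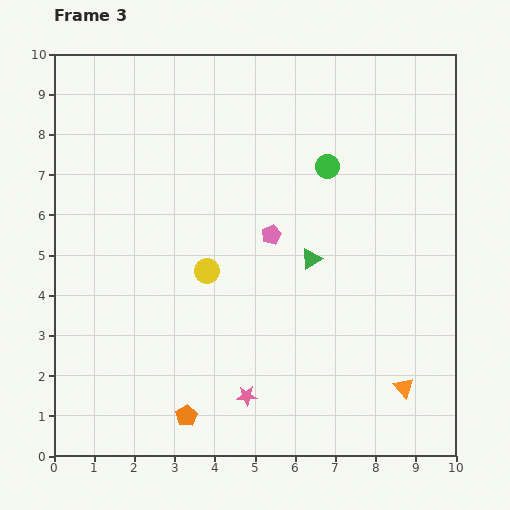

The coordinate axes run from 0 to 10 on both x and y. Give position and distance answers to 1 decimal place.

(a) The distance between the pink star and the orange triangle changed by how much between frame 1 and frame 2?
-3.6

Distance in frame 1: 5.9. Distance in frame 2: 2.3.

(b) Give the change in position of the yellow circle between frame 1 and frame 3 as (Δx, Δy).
(-1.2, 0.1)

The yellow circle was at (5.0, 4.5) in frame 1 and (3.8, 4.6) in frame 3.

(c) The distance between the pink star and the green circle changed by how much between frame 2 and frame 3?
-1.4

Distance in frame 2: 7.4. Distance in frame 3: 6.0.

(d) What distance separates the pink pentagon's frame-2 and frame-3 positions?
2.8

The pink pentagon moved from (4.9, 8.3) to (5.4, 5.5), a distance of √(0.5² + 2.8²) ≈ 2.8.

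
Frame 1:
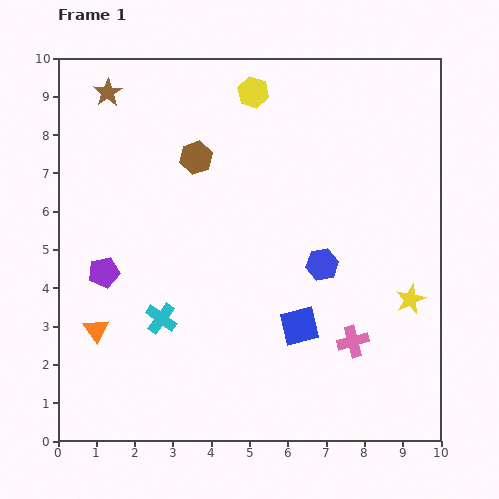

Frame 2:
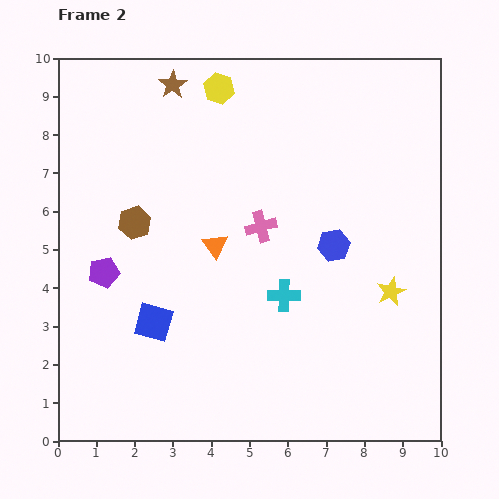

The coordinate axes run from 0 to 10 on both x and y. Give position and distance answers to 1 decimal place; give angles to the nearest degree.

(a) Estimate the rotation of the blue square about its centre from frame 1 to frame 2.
29° clockwise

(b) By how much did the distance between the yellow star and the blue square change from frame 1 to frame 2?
+3.3

Distance in frame 1: 3.0. Distance in frame 2: 6.3.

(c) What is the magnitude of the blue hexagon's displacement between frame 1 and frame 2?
0.6

The blue hexagon moved from (6.9, 4.6) to (7.2, 5.1), a distance of √(0.3² + 0.5²) ≈ 0.6.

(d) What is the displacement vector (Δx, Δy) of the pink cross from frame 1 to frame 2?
(-2.4, 3.0)

The pink cross was at (7.7, 2.6) in frame 1 and (5.3, 5.6) in frame 2.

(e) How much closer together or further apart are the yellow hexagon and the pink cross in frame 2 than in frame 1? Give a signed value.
-3.2

Distance in frame 1: 7.0. Distance in frame 2: 3.8.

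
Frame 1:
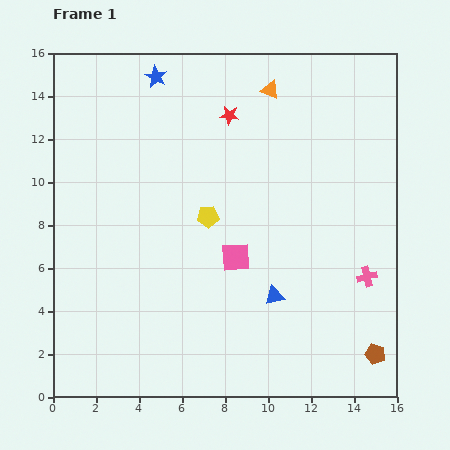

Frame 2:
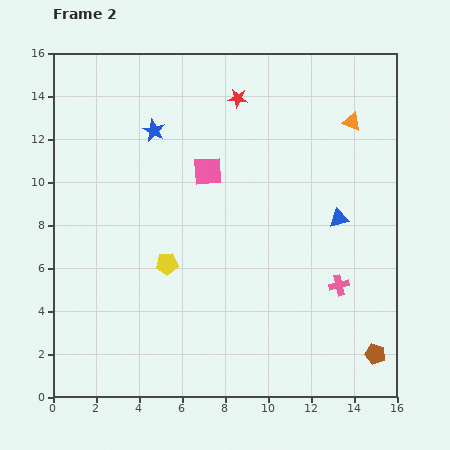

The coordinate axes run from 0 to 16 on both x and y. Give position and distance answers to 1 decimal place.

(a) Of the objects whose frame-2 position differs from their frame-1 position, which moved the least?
the red star

(moved 0.9)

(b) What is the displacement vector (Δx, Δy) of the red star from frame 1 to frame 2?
(0.4, 0.8)

The red star was at (8.2, 13.1) in frame 1 and (8.6, 13.9) in frame 2.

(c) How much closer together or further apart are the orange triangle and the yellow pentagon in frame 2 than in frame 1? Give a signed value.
+4.2

Distance in frame 1: 6.6. Distance in frame 2: 10.8.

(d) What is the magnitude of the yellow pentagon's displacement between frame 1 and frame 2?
2.9

The yellow pentagon moved from (7.2, 8.4) to (5.3, 6.2), a distance of √(1.9² + 2.2²) ≈ 2.9.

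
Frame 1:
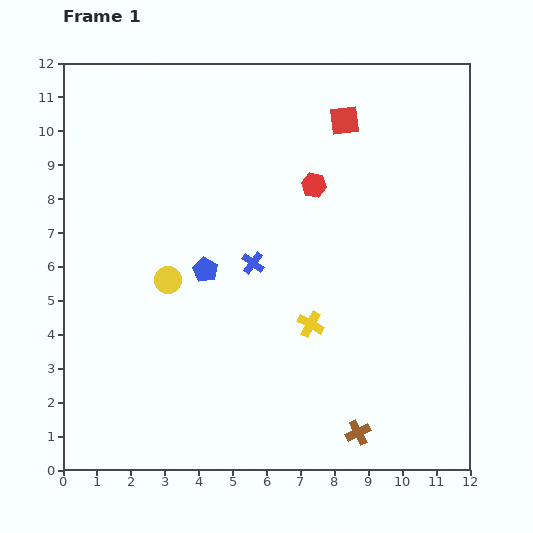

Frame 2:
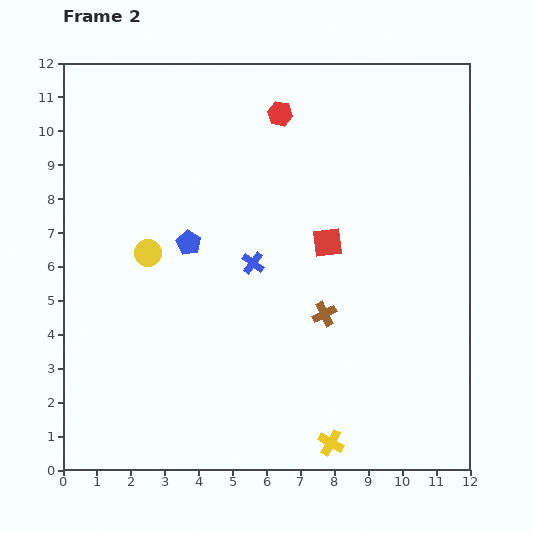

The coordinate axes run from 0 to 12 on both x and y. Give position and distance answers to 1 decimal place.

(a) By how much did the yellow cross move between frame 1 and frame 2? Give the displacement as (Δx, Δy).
(0.6, -3.5)

The yellow cross was at (7.3, 4.3) in frame 1 and (7.9, 0.8) in frame 2.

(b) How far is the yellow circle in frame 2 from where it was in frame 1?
1.0

The yellow circle moved from (3.1, 5.6) to (2.5, 6.4), a distance of √(0.6² + 0.8²) ≈ 1.0.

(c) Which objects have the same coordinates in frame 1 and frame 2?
the blue cross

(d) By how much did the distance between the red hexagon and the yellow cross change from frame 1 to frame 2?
+5.7

Distance in frame 1: 4.1. Distance in frame 2: 9.8.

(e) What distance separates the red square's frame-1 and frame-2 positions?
3.6

The red square moved from (8.3, 10.3) to (7.8, 6.7), a distance of √(0.5² + 3.6²) ≈ 3.6.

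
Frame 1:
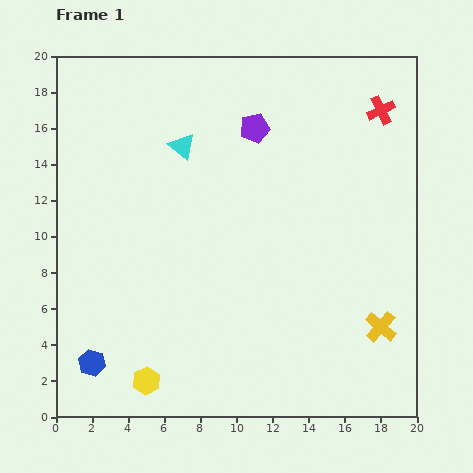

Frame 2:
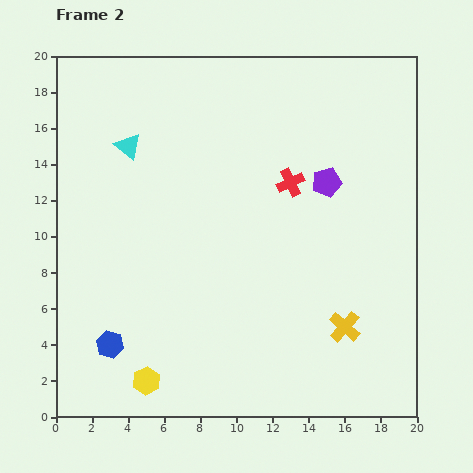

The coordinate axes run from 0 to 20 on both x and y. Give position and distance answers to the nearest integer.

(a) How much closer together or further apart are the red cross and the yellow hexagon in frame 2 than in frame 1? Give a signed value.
-6

Distance in frame 1: 20. Distance in frame 2: 14.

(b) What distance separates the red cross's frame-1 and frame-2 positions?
6

The red cross moved from (18, 17) to (13, 13), a distance of √(5² + 4²) ≈ 6.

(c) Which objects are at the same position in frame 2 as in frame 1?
the yellow hexagon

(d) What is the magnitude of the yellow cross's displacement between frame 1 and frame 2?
2

The yellow cross moved from (18, 5) to (16, 5), a distance of √(2² + 0²) ≈ 2.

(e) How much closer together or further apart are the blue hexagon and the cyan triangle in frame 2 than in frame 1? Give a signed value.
-2

Distance in frame 1: 13. Distance in frame 2: 11.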